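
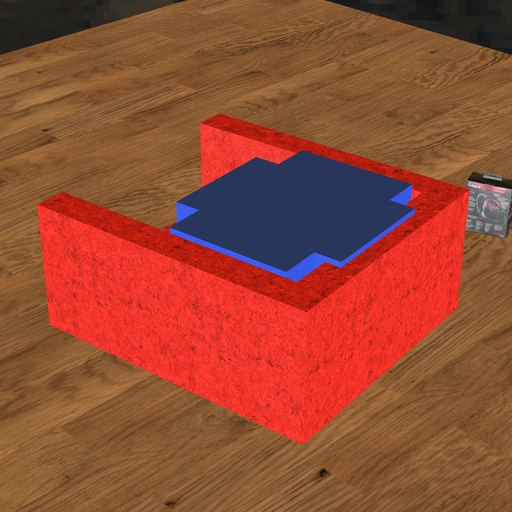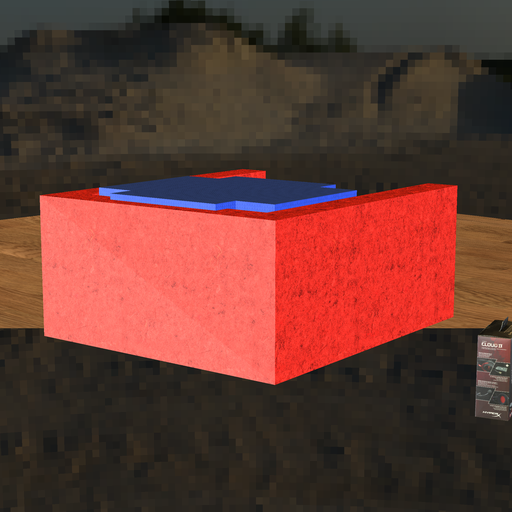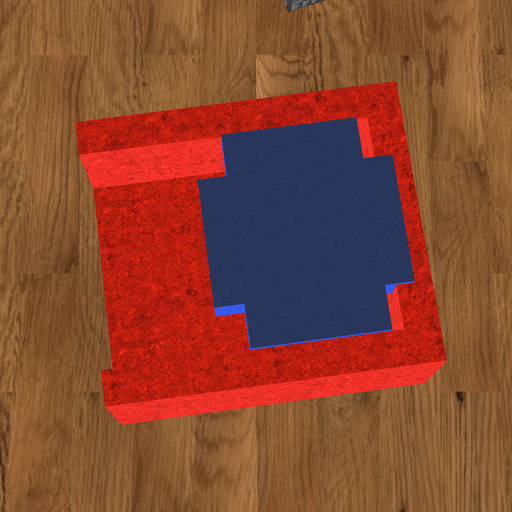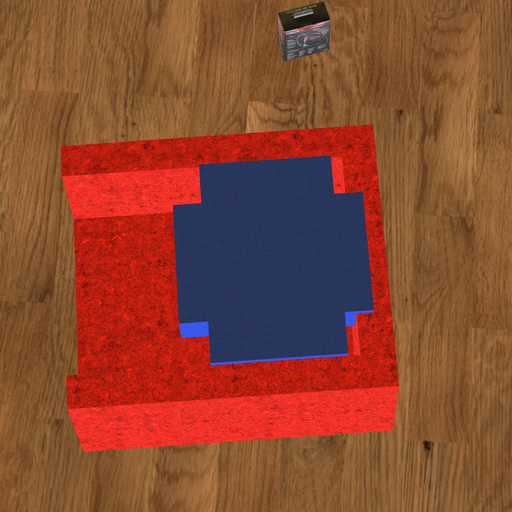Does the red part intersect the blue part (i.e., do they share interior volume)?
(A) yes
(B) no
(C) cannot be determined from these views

(A) yes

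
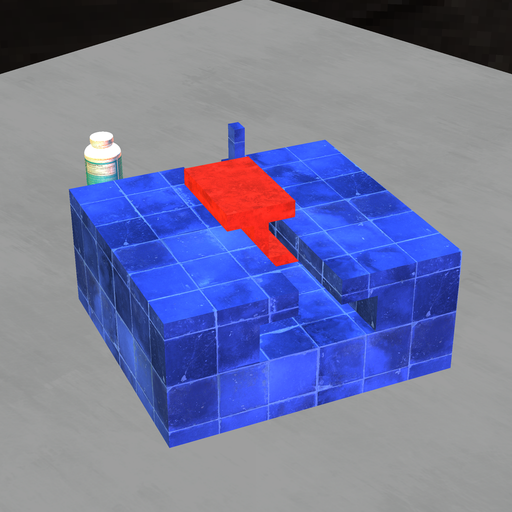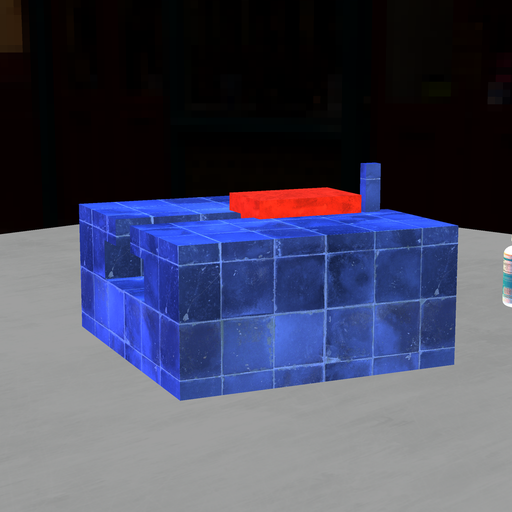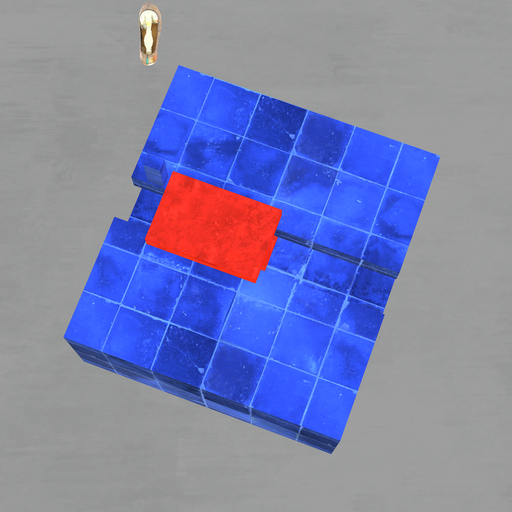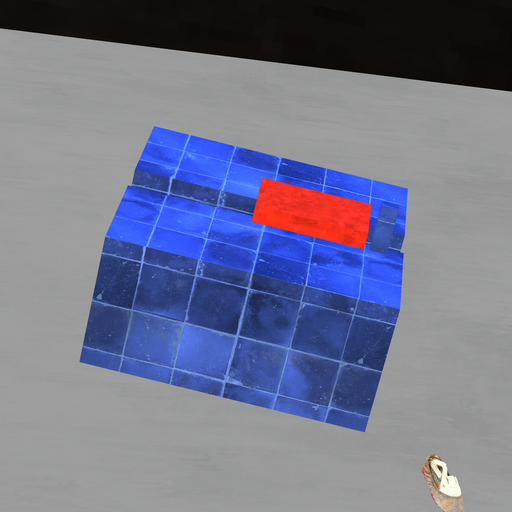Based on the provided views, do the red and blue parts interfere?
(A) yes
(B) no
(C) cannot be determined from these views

(B) no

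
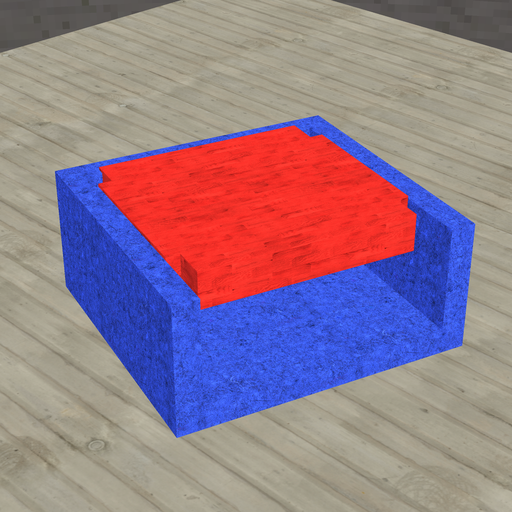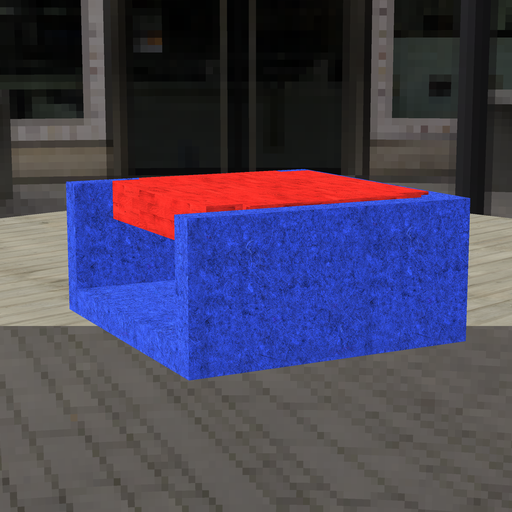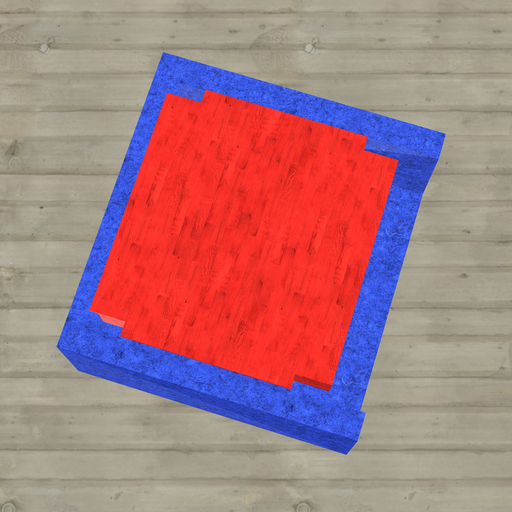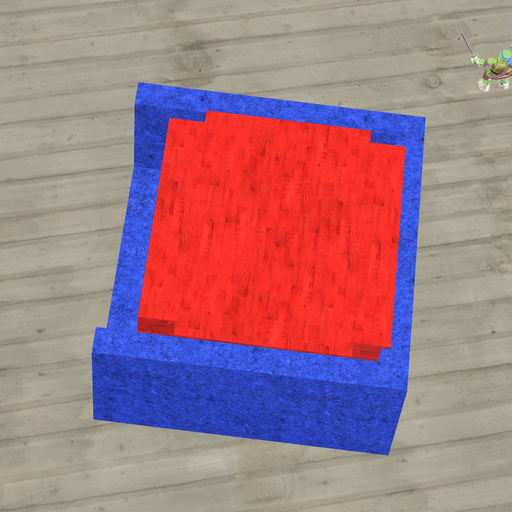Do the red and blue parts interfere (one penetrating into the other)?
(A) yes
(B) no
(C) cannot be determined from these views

(A) yes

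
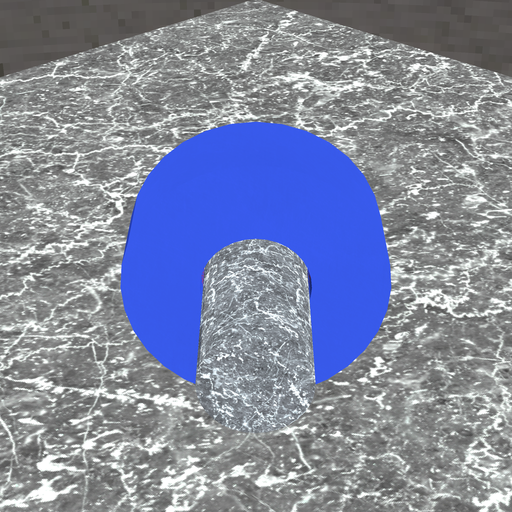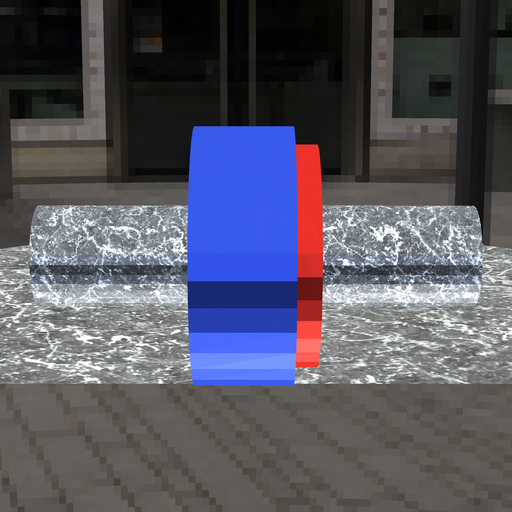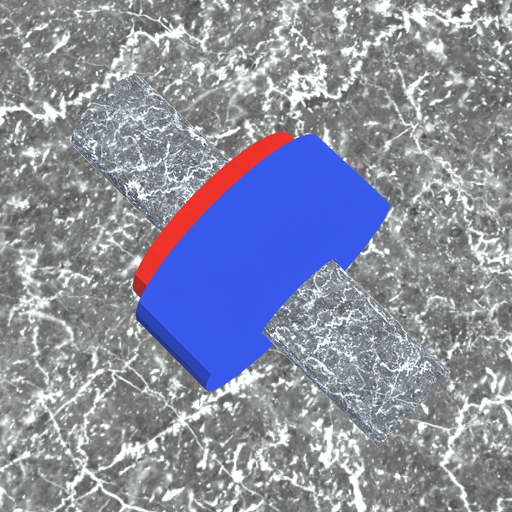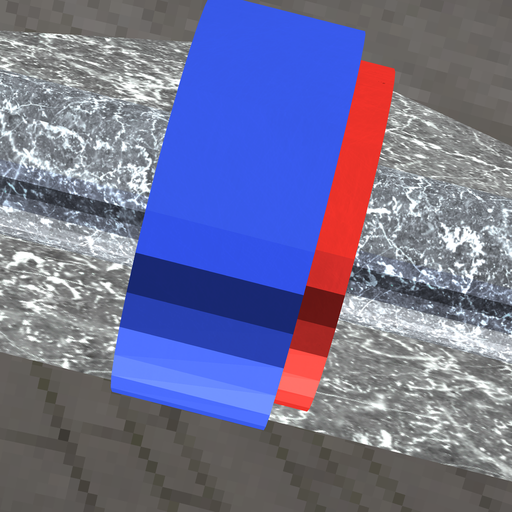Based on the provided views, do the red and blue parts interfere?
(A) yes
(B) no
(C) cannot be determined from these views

(A) yes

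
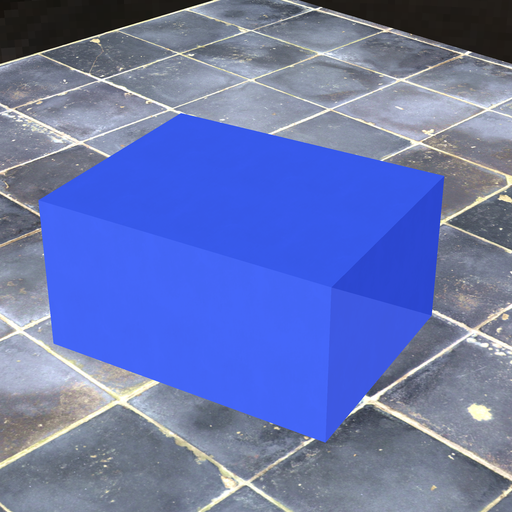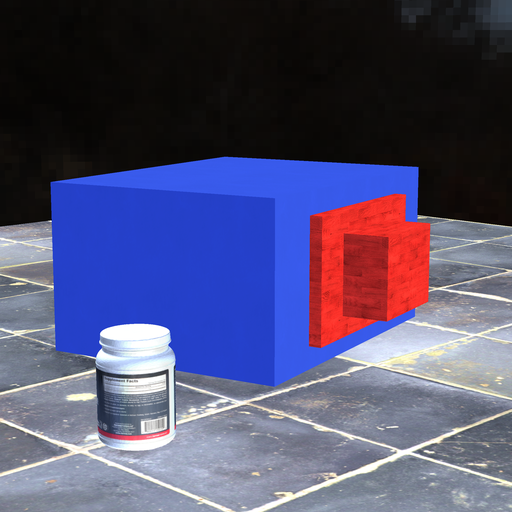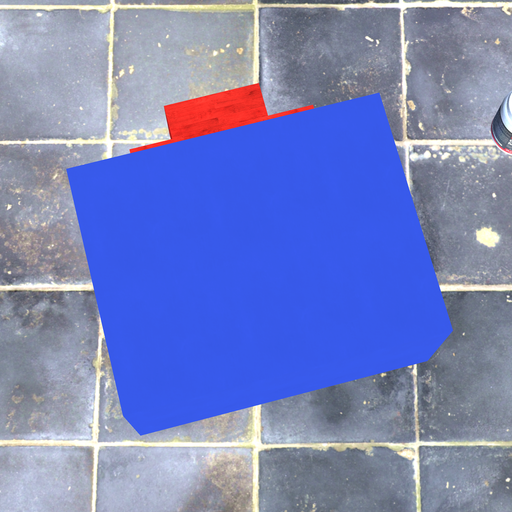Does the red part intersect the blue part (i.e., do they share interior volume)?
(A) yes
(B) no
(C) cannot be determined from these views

(C) cannot be determined from these views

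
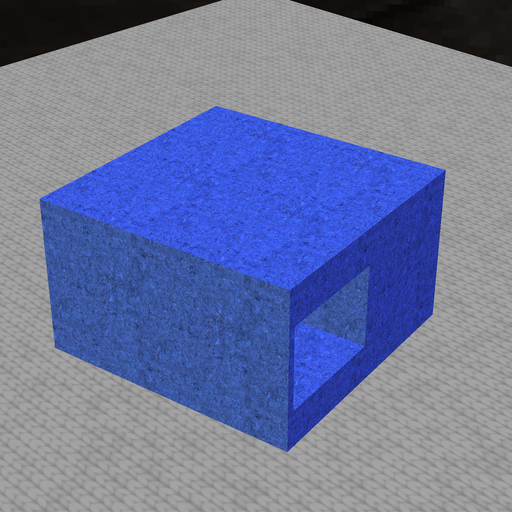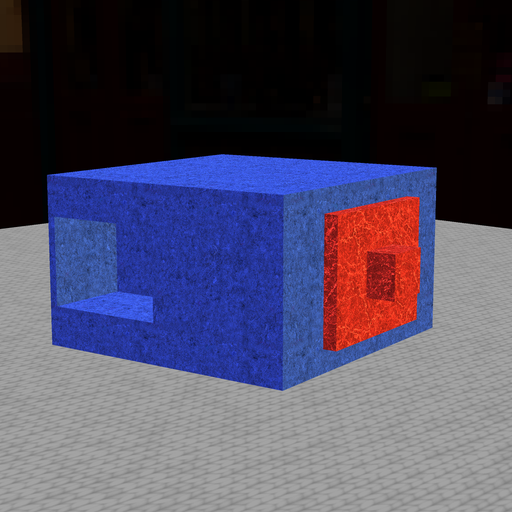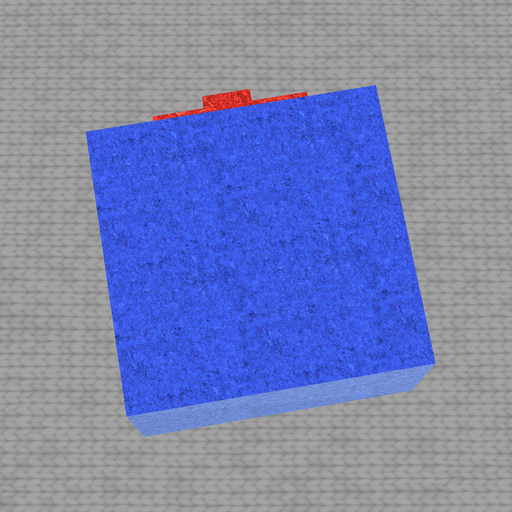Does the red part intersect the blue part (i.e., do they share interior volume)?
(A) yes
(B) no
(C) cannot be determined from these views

(C) cannot be determined from these views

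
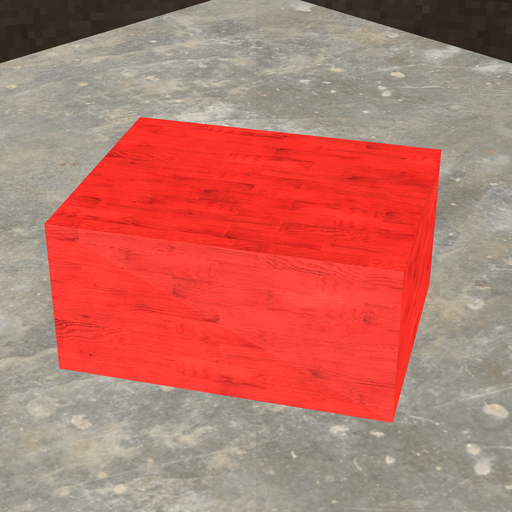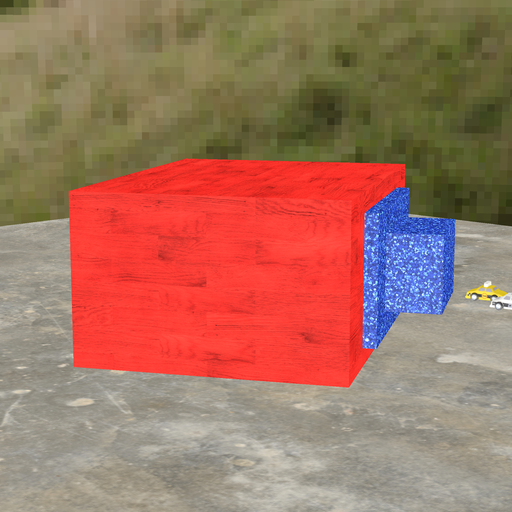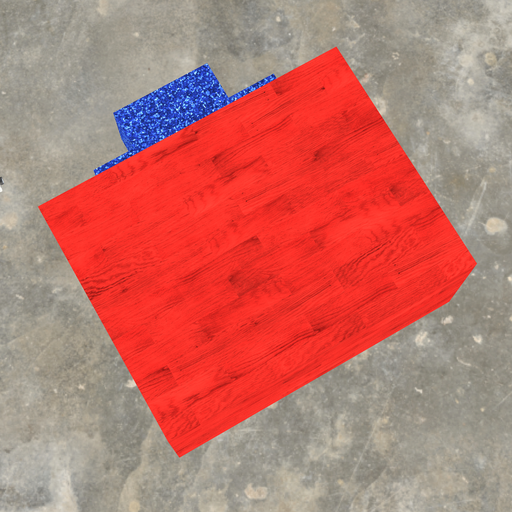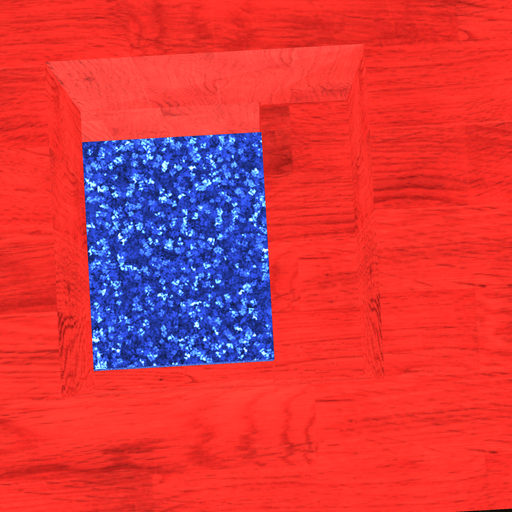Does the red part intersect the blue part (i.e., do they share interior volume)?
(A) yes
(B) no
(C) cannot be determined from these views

(A) yes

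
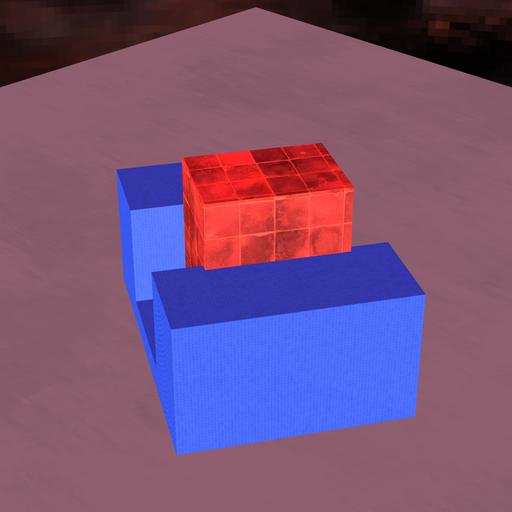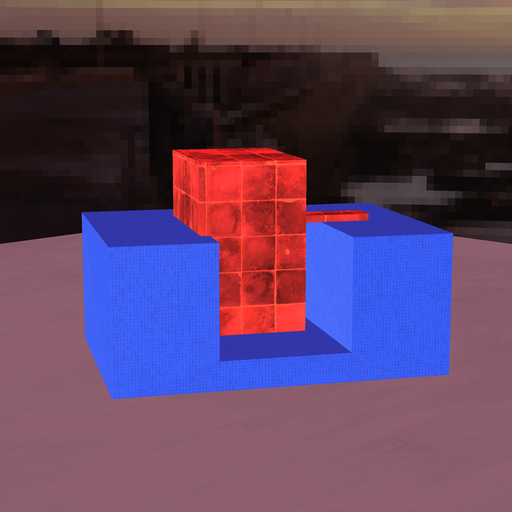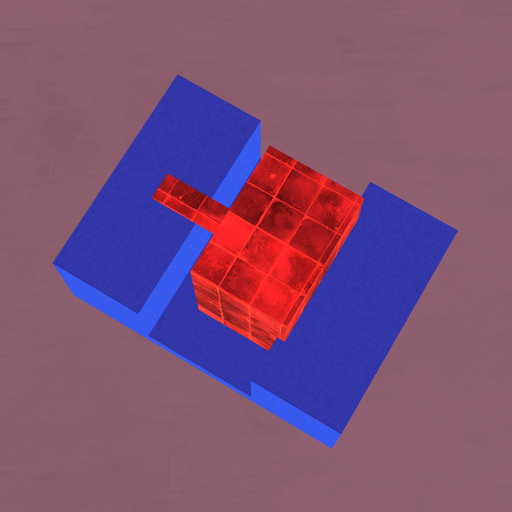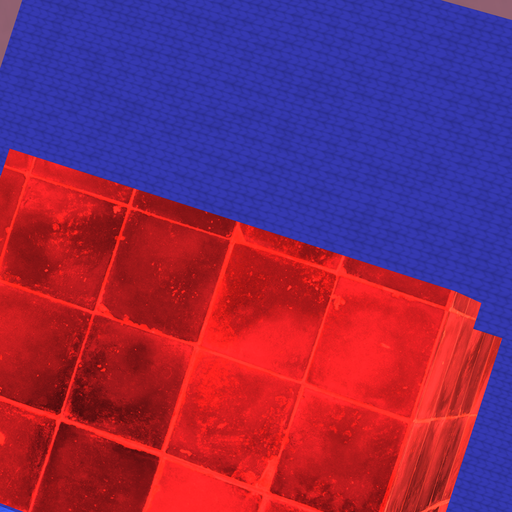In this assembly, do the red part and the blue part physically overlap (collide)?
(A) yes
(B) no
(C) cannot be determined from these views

(A) yes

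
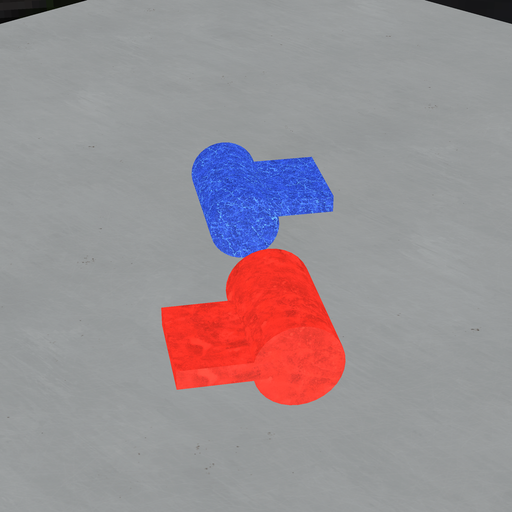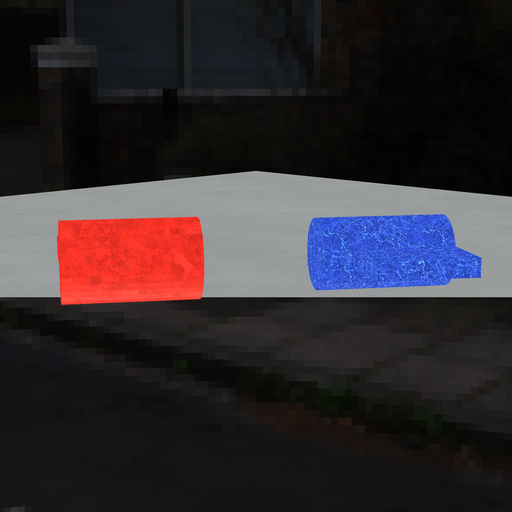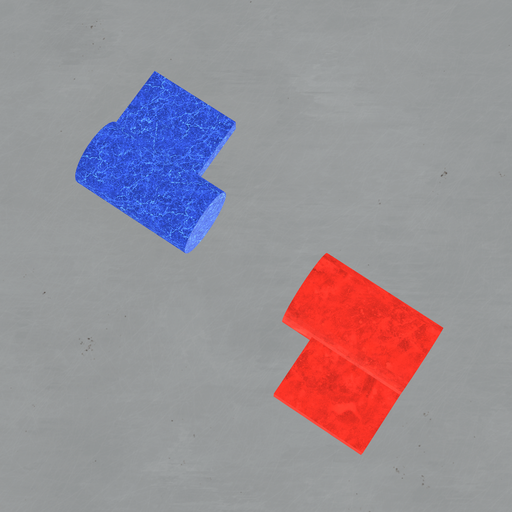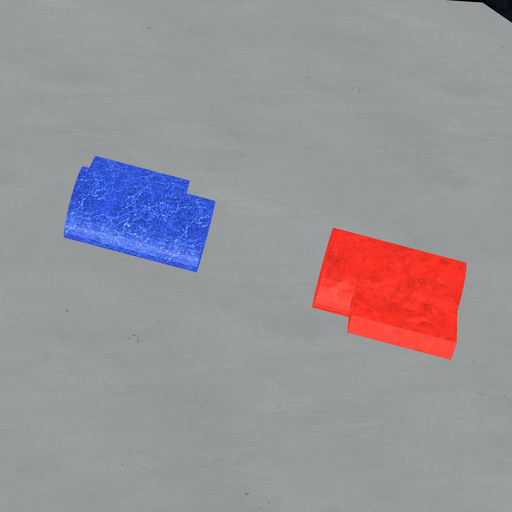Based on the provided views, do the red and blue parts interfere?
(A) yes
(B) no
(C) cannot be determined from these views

(B) no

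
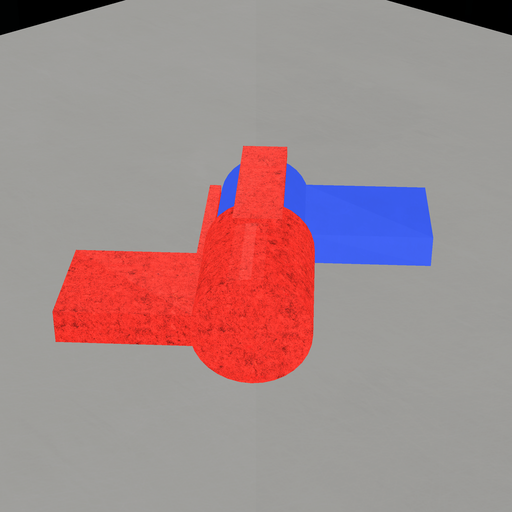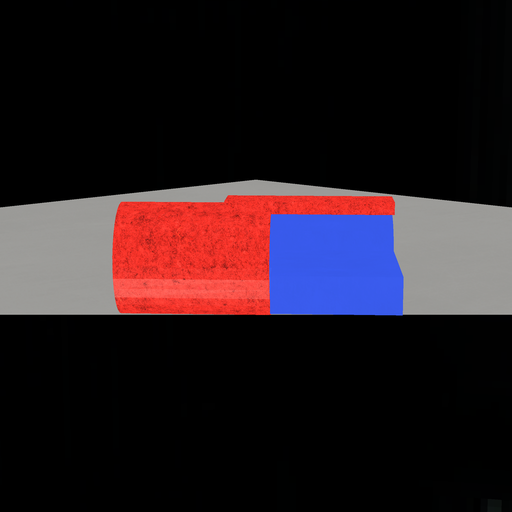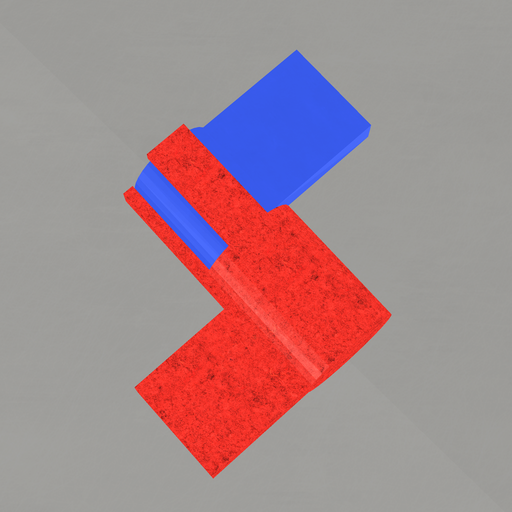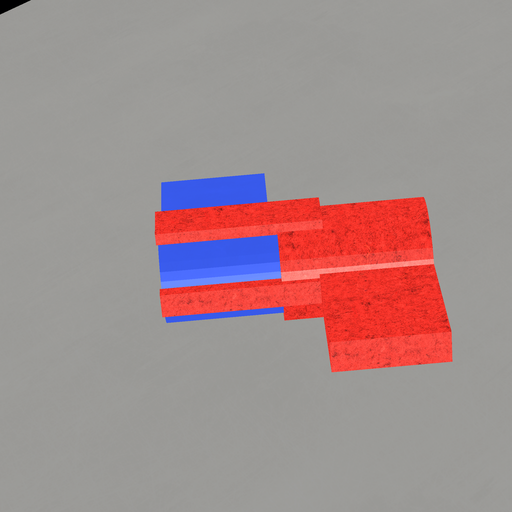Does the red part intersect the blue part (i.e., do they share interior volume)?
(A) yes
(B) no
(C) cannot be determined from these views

(A) yes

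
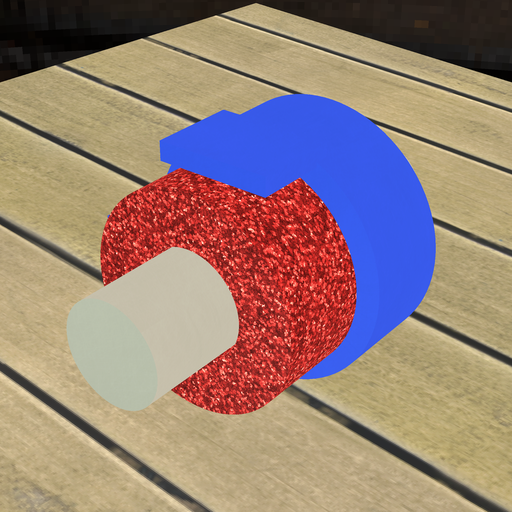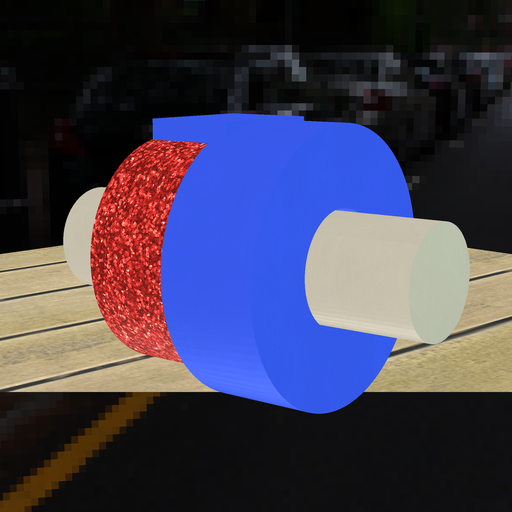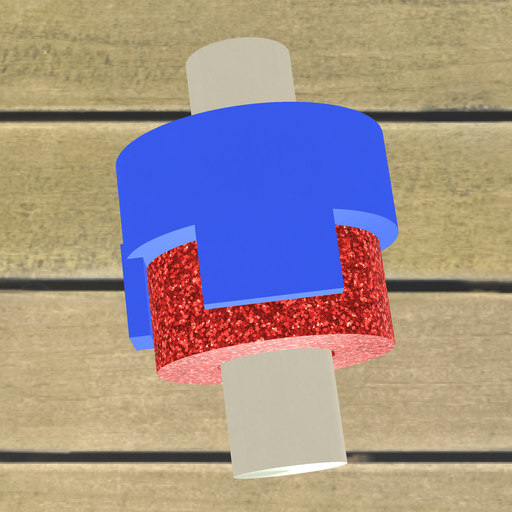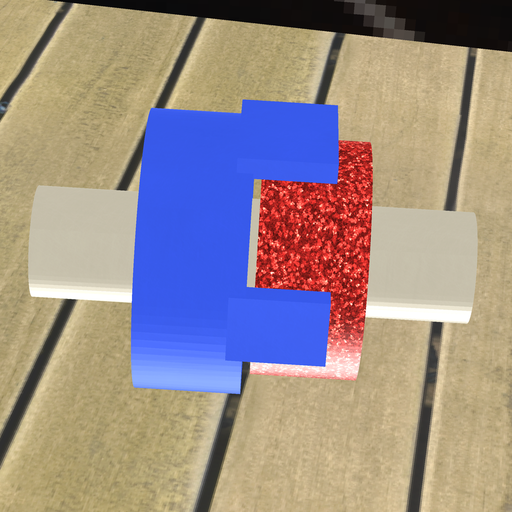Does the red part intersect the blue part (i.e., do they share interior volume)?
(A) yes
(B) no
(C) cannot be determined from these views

(B) no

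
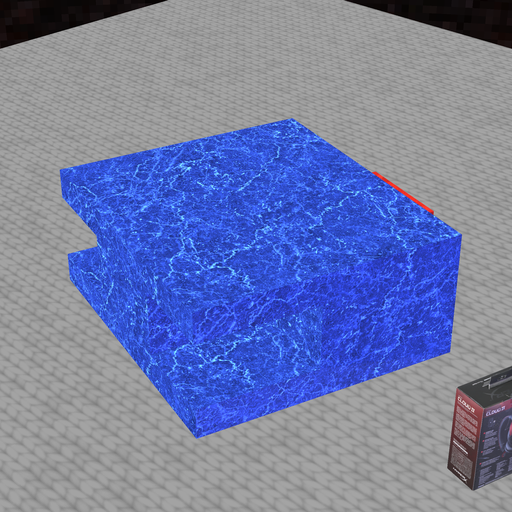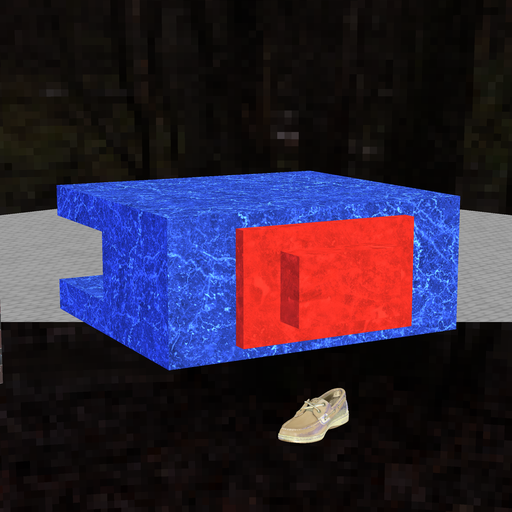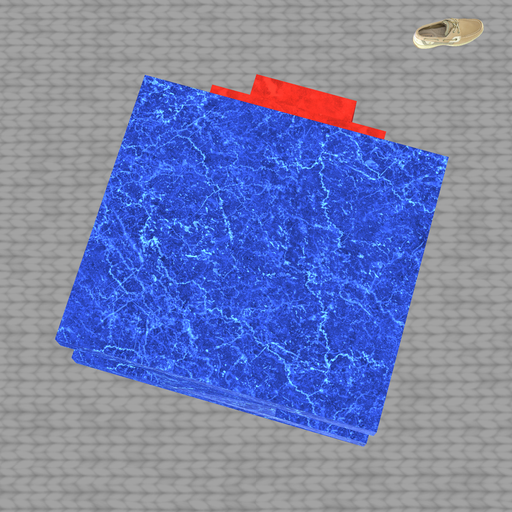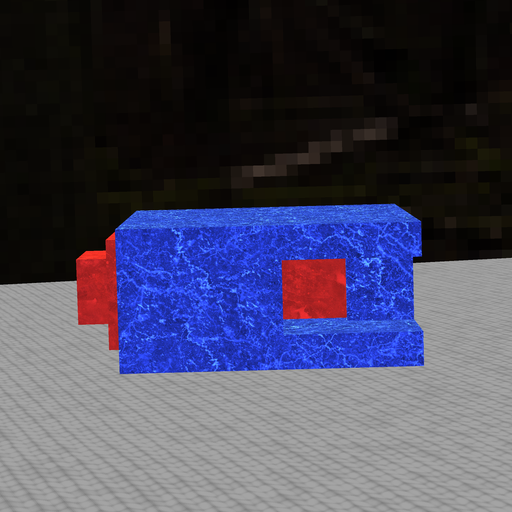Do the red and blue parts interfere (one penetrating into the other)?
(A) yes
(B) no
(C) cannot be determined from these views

(A) yes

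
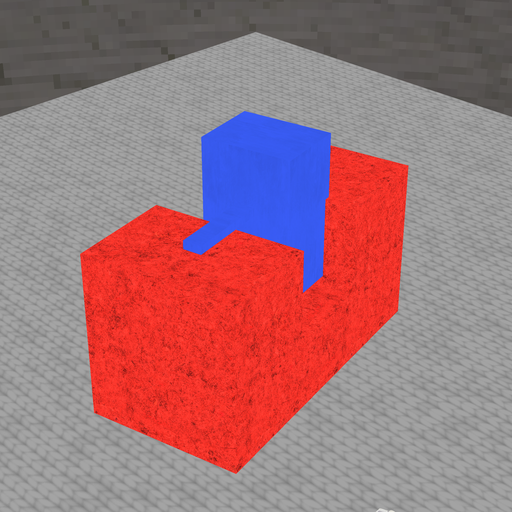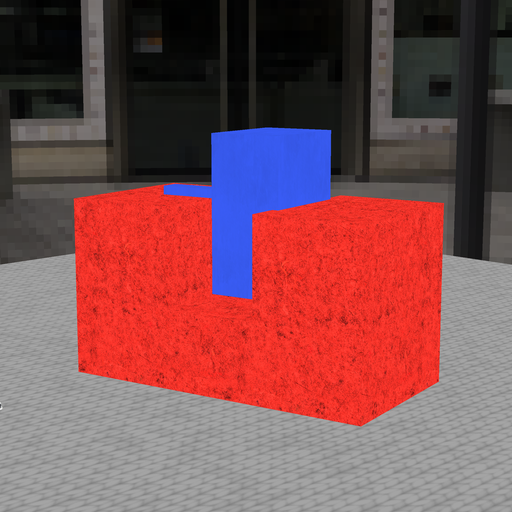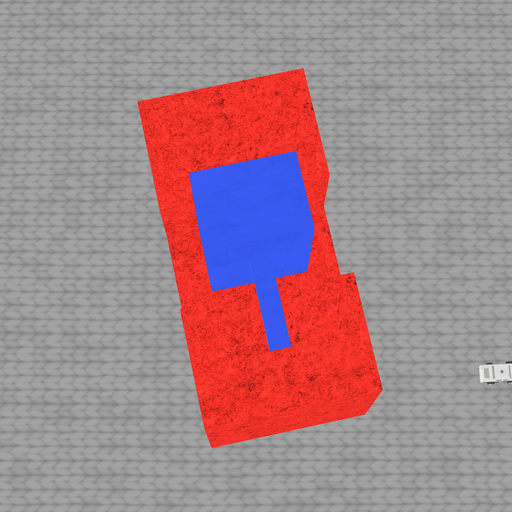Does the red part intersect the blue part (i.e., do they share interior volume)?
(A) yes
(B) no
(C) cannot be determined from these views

(A) yes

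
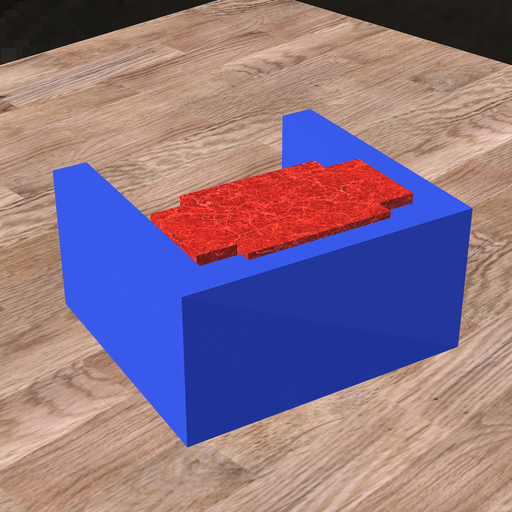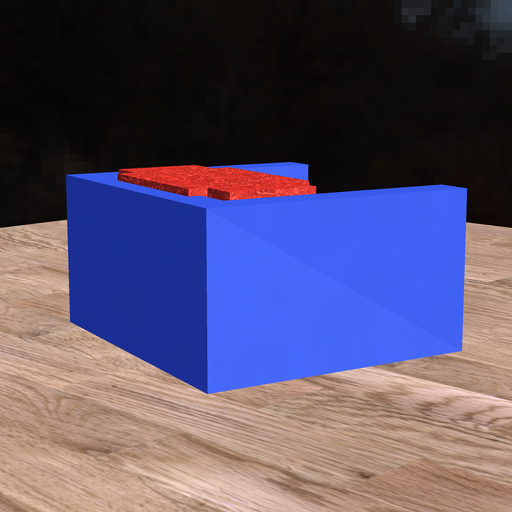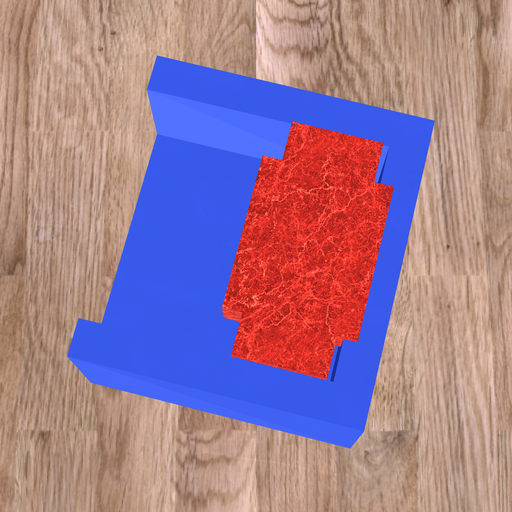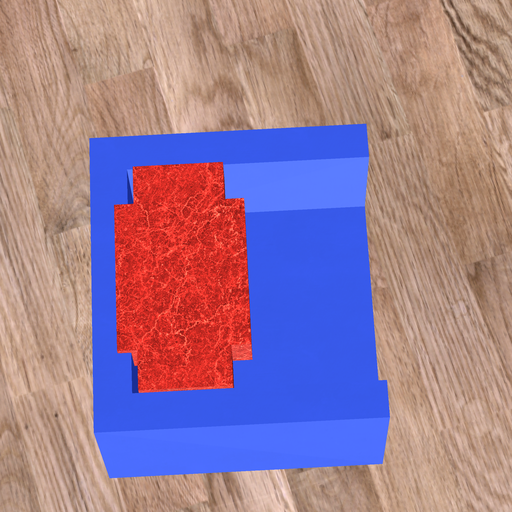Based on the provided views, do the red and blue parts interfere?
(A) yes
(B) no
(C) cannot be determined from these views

(A) yes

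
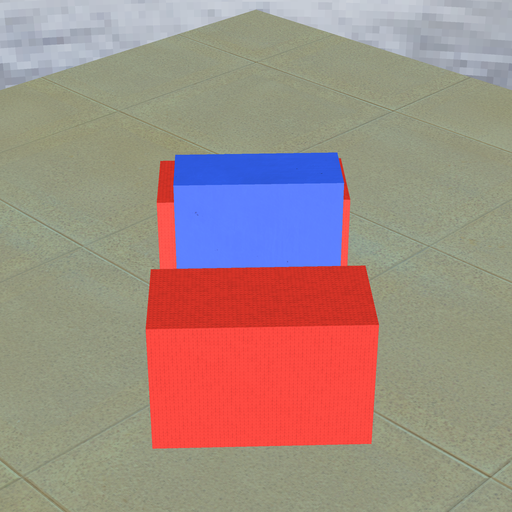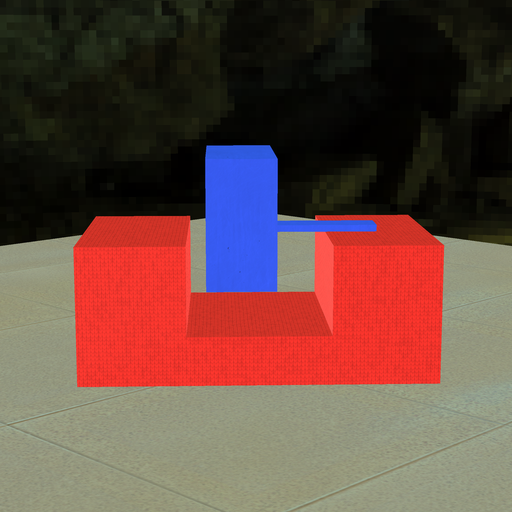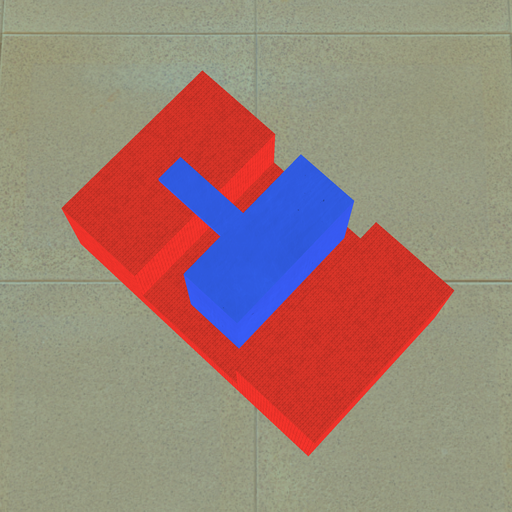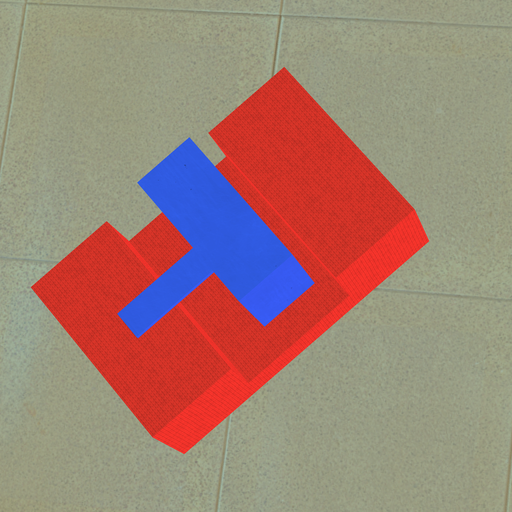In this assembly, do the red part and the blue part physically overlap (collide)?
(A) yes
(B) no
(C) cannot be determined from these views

(B) no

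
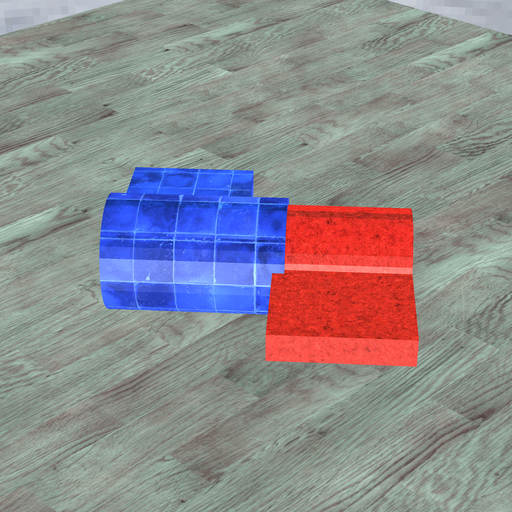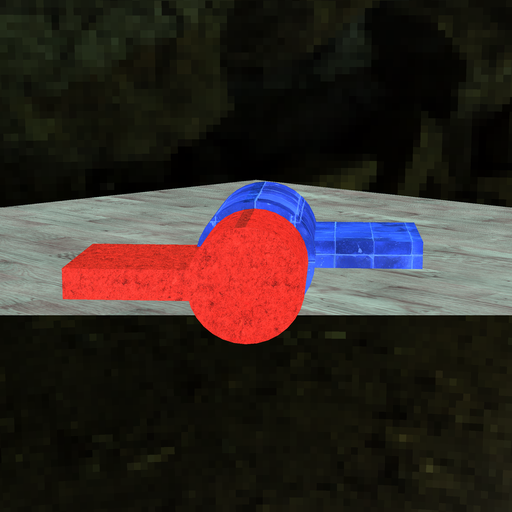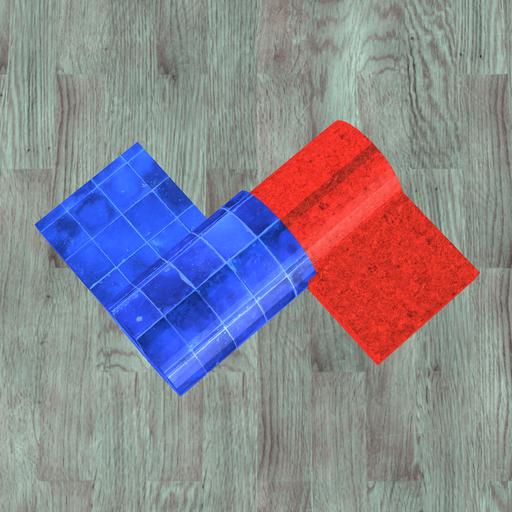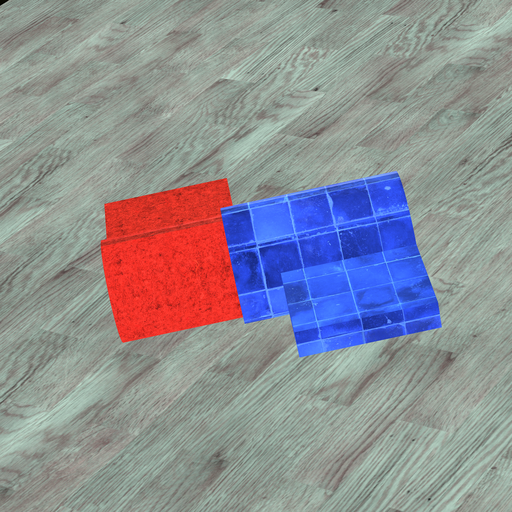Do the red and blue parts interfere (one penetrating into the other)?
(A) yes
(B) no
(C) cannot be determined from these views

(A) yes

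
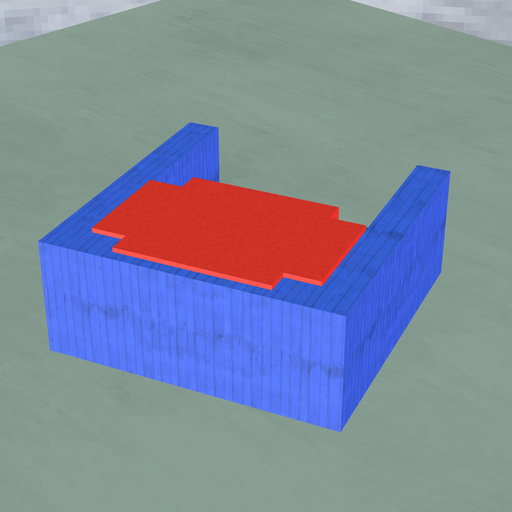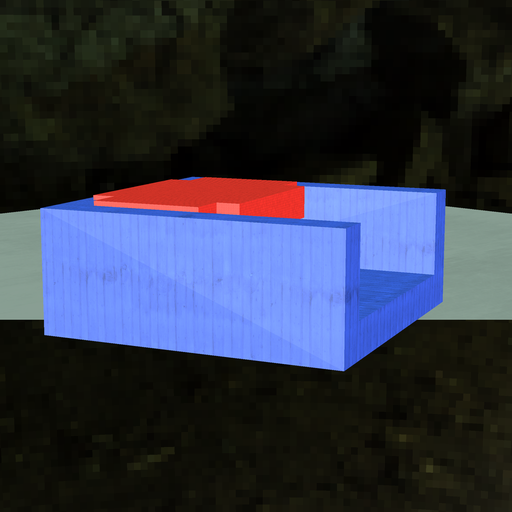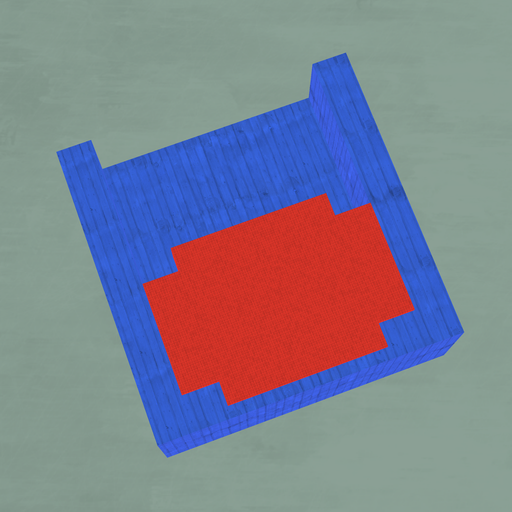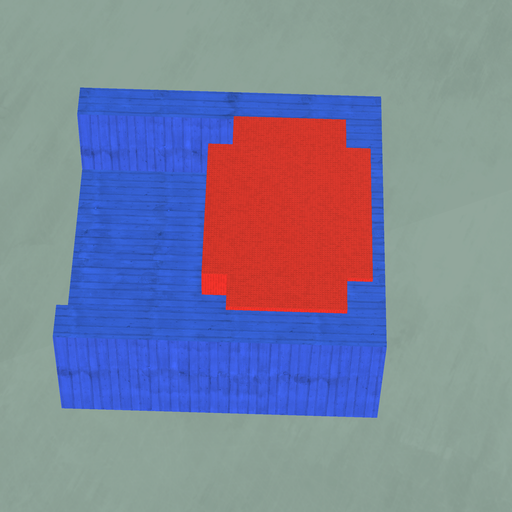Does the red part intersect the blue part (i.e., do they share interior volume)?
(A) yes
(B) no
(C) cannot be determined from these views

(A) yes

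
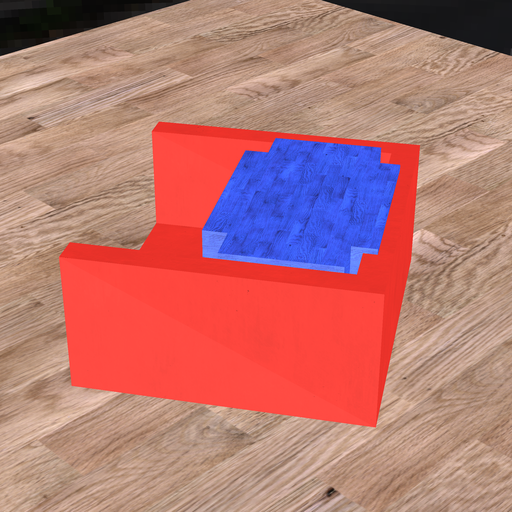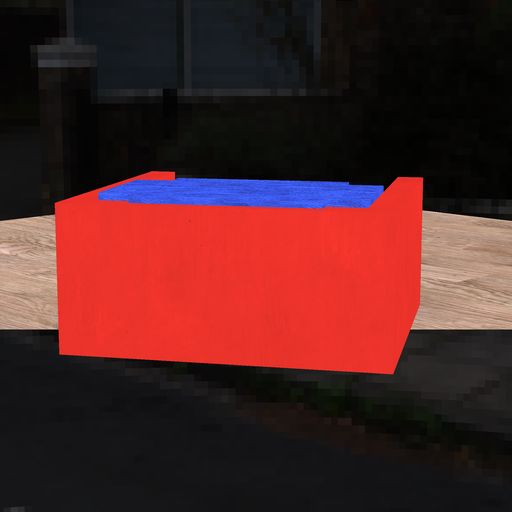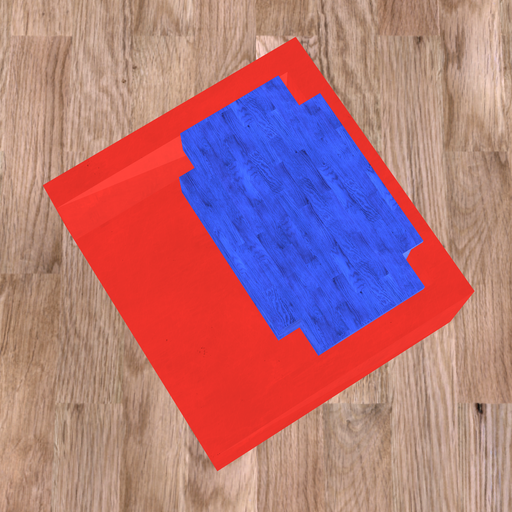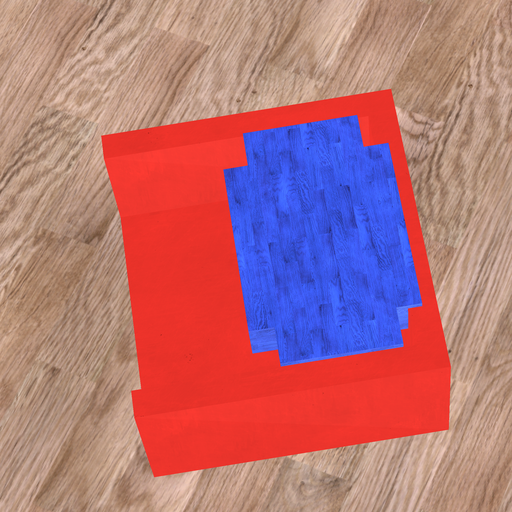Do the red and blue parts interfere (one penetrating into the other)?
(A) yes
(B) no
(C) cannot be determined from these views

(A) yes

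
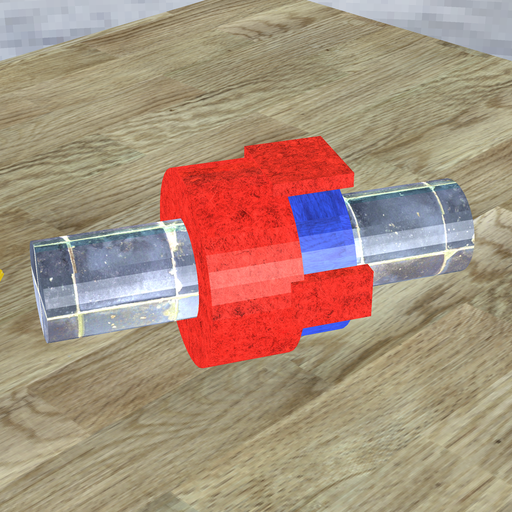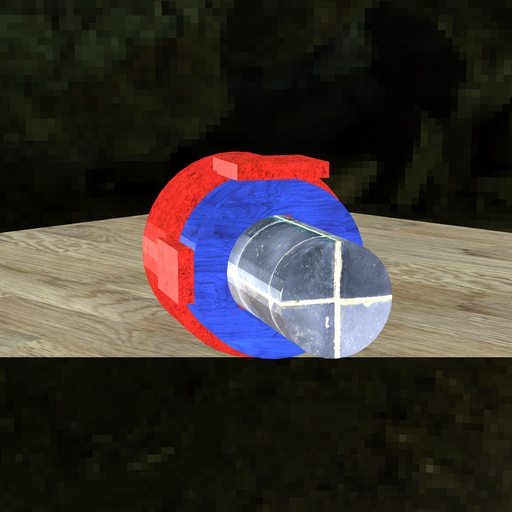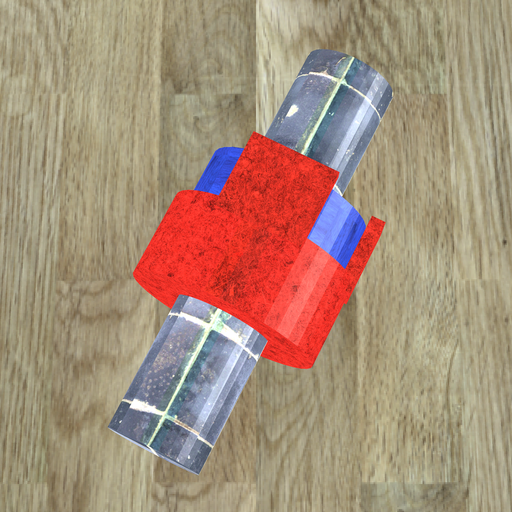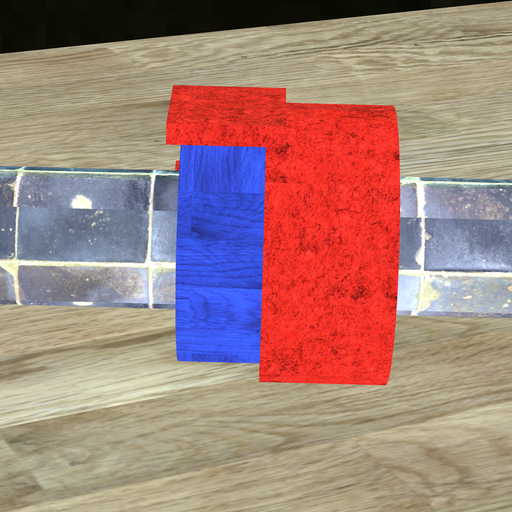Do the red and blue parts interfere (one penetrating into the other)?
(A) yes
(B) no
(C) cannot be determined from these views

(A) yes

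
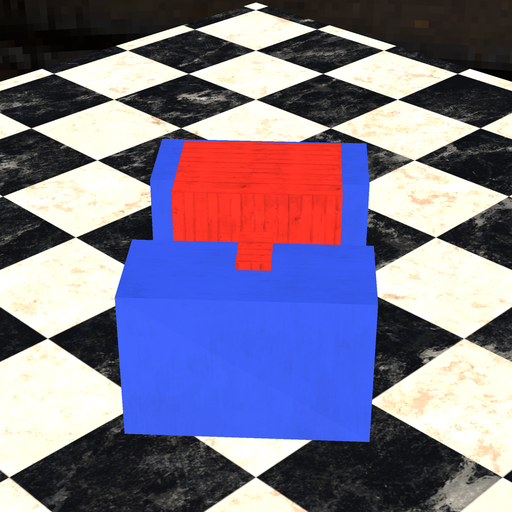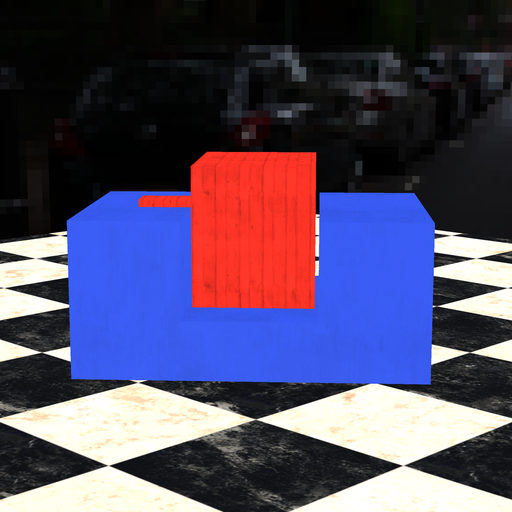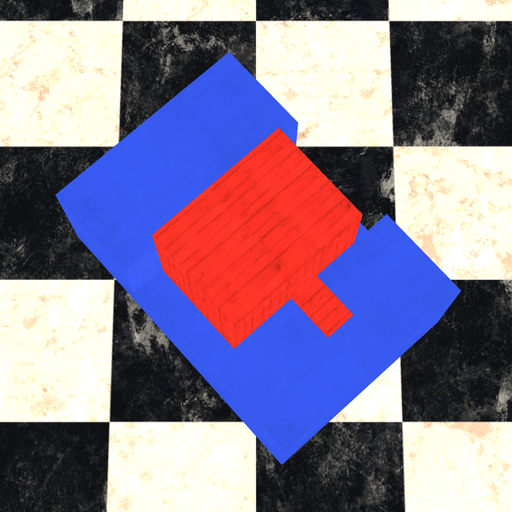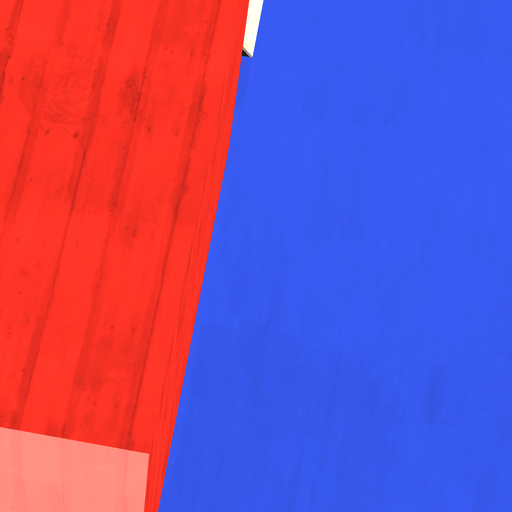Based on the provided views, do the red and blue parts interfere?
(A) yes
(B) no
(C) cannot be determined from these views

(B) no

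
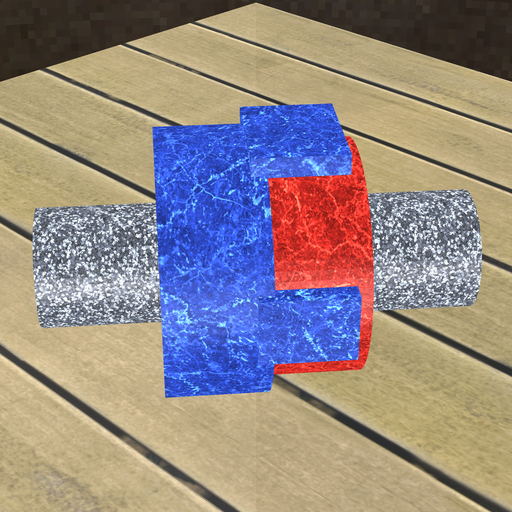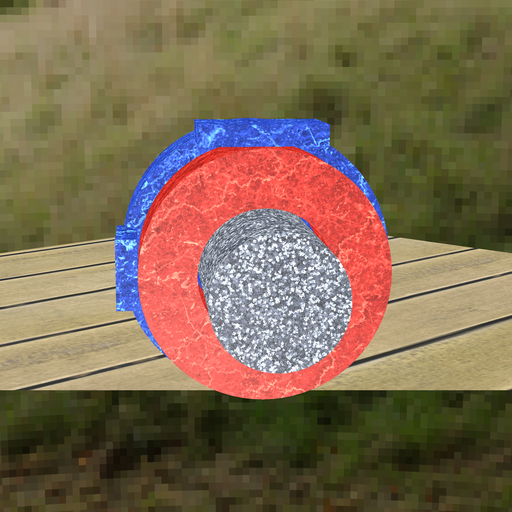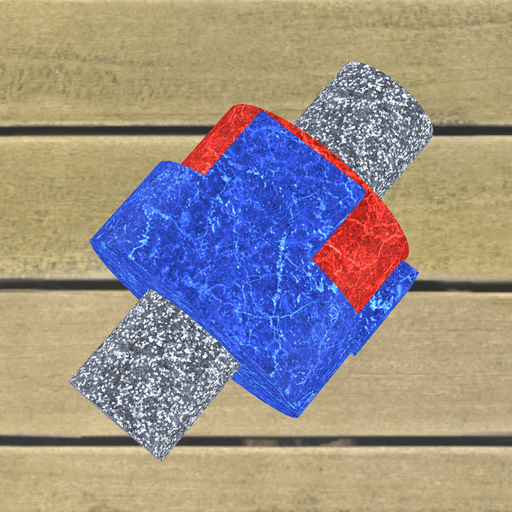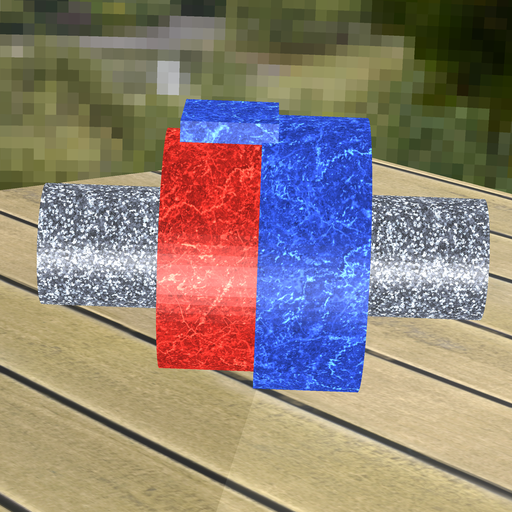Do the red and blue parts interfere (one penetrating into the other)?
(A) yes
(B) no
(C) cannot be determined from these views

(A) yes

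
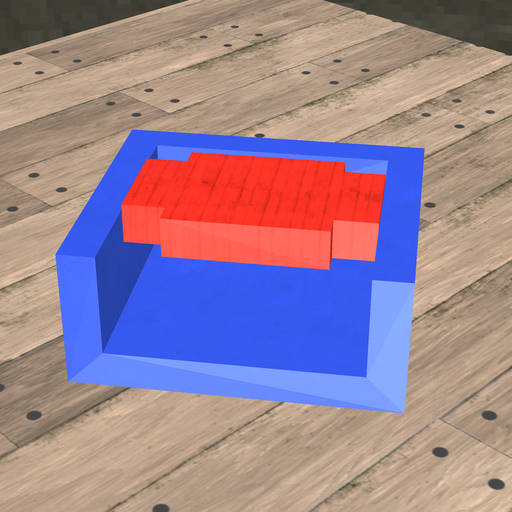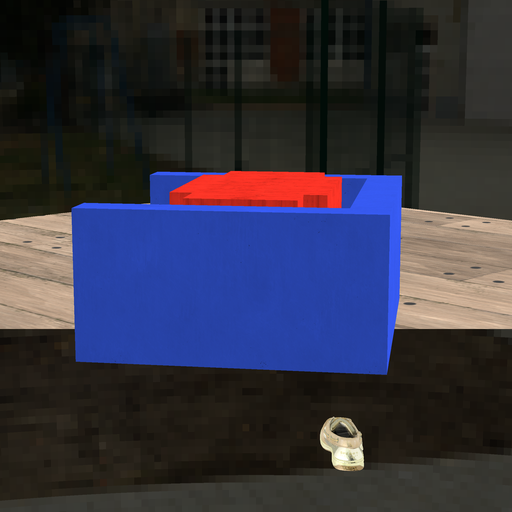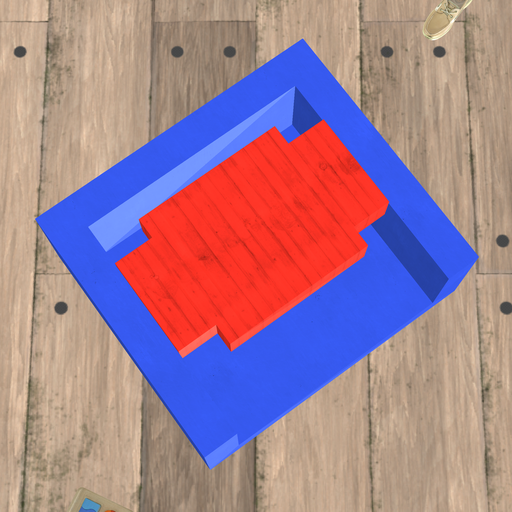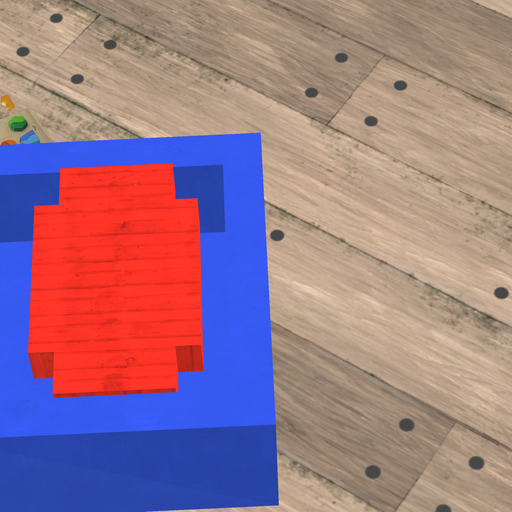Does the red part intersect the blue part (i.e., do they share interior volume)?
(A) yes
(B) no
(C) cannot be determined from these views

(B) no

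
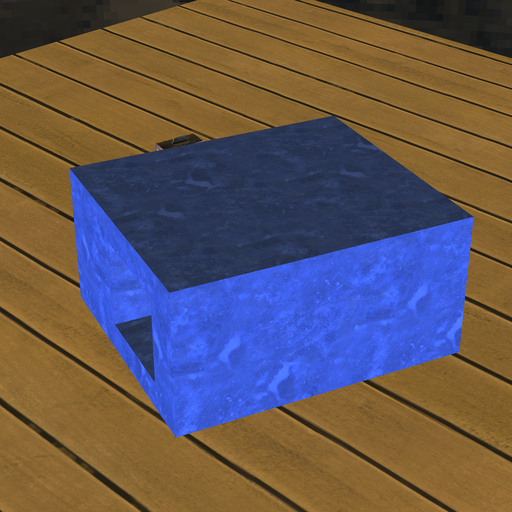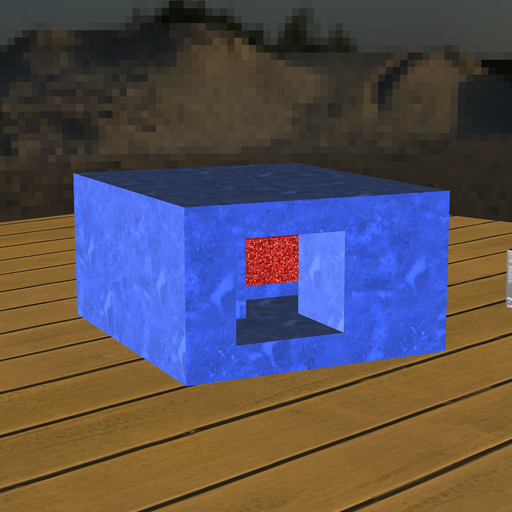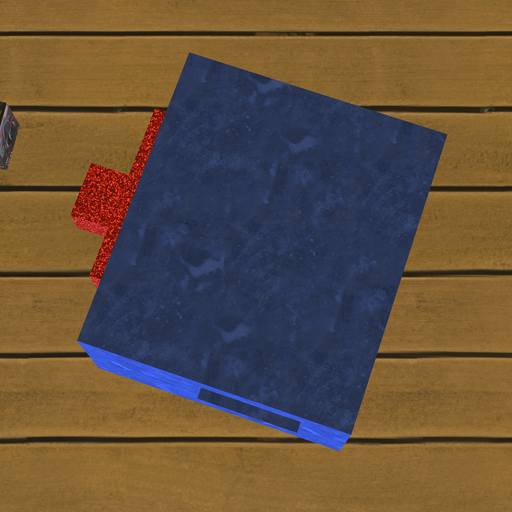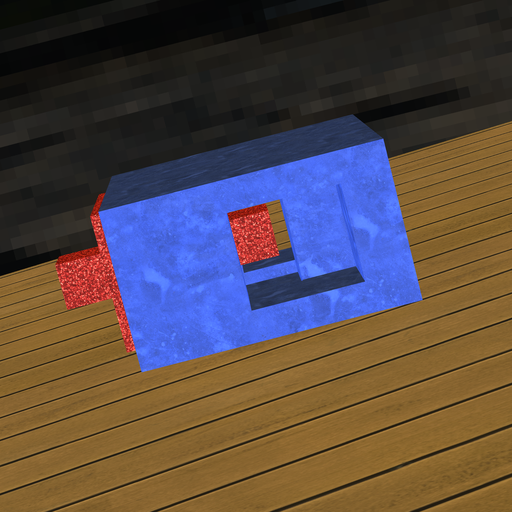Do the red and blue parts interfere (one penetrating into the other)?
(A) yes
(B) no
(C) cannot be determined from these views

(B) no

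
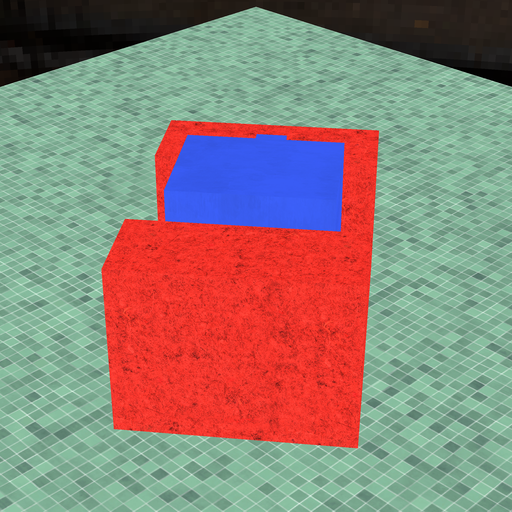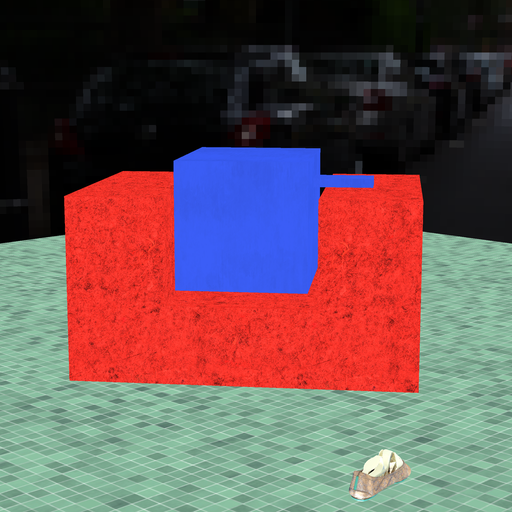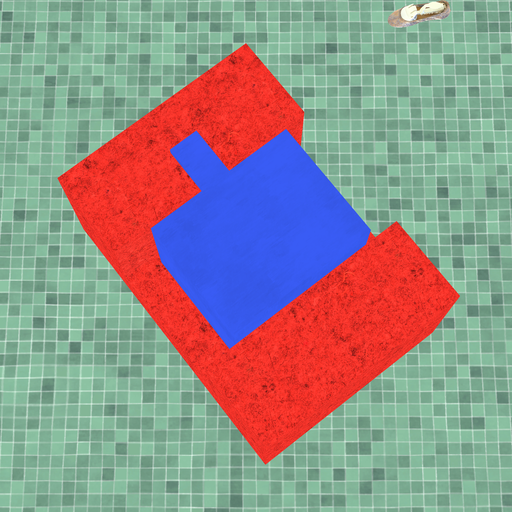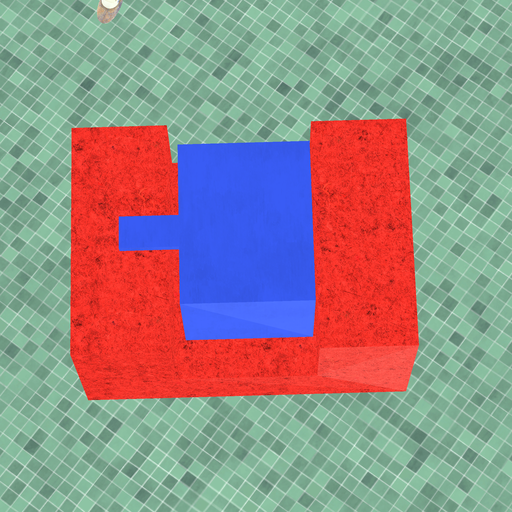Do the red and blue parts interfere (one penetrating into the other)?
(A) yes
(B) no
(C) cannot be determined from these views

(B) no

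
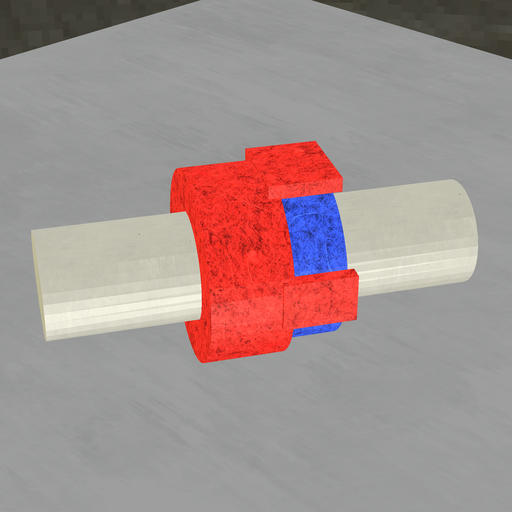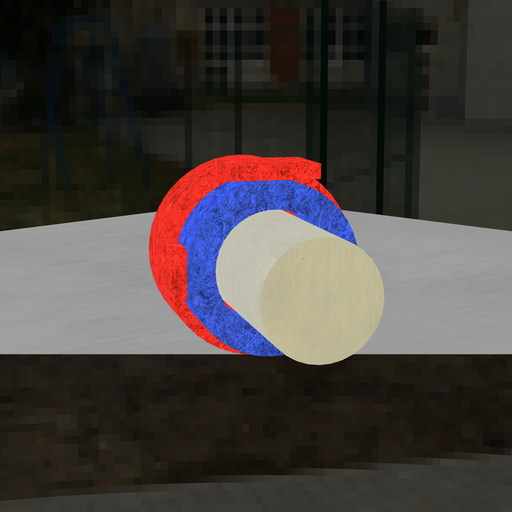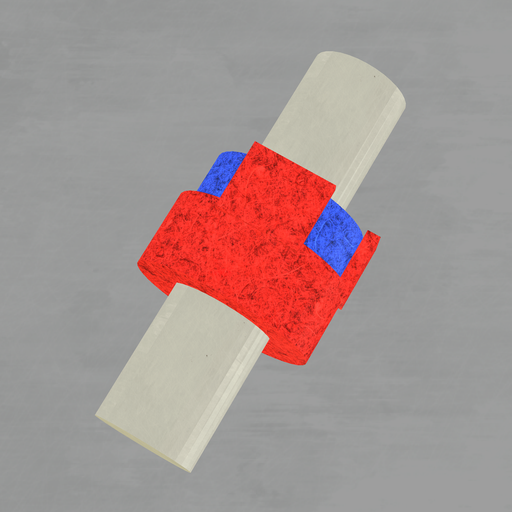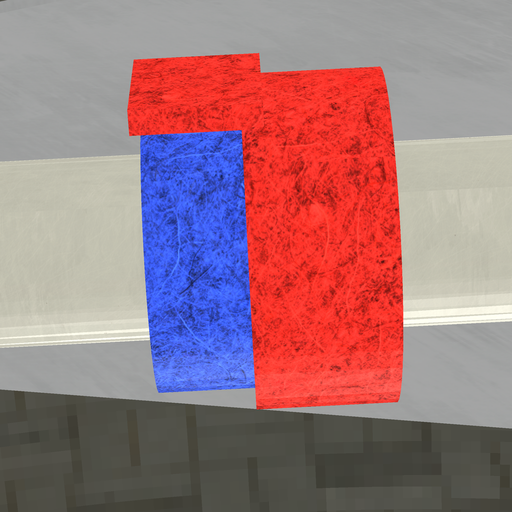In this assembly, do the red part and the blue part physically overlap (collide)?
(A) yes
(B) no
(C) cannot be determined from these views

(A) yes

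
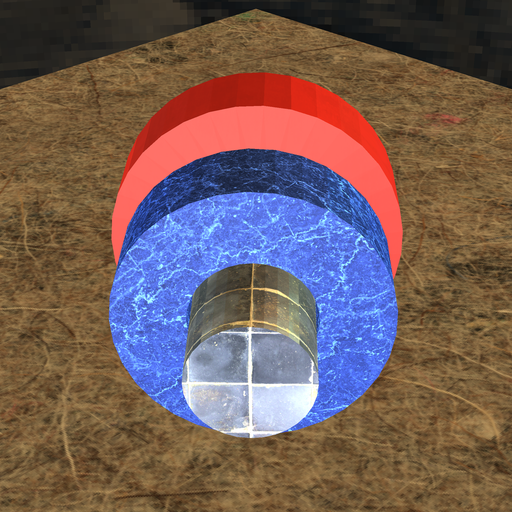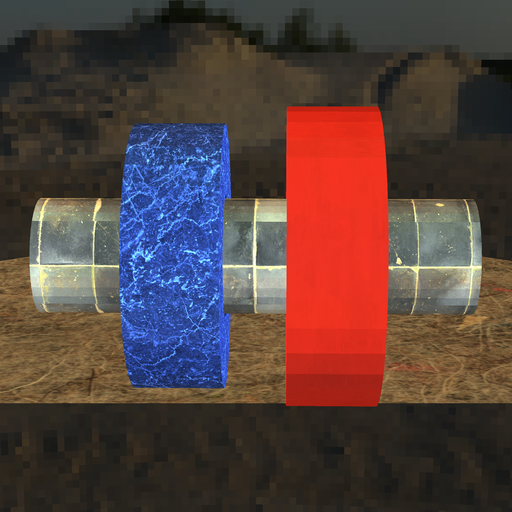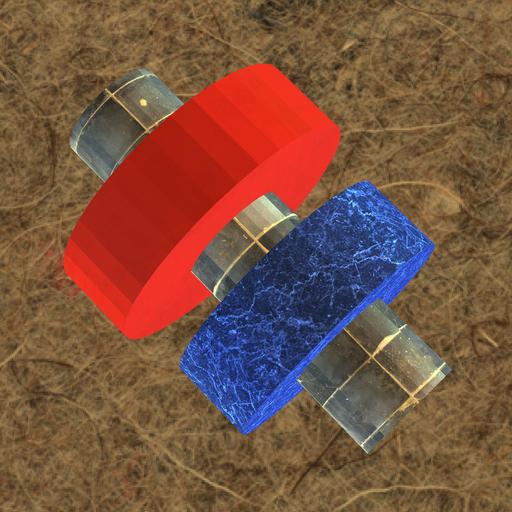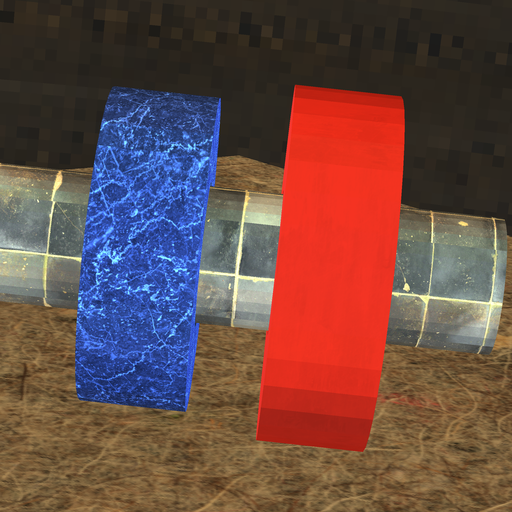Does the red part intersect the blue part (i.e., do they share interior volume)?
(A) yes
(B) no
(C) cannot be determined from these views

(B) no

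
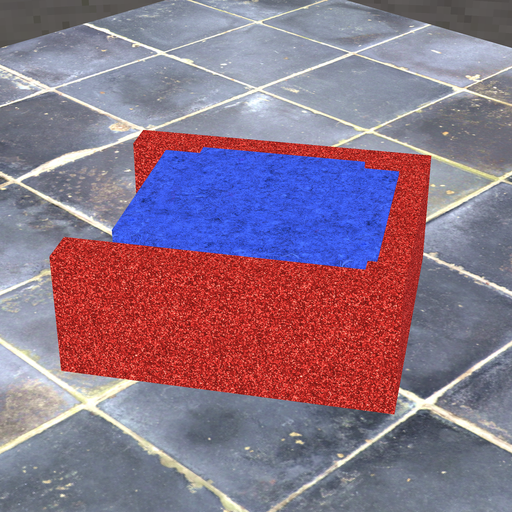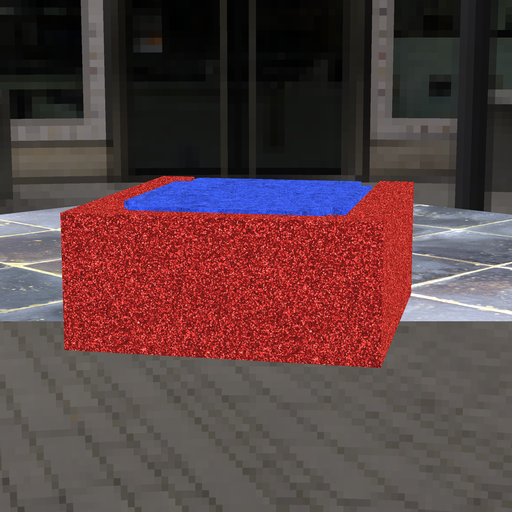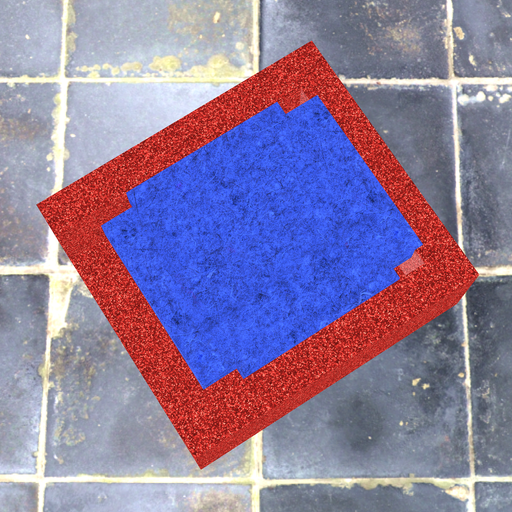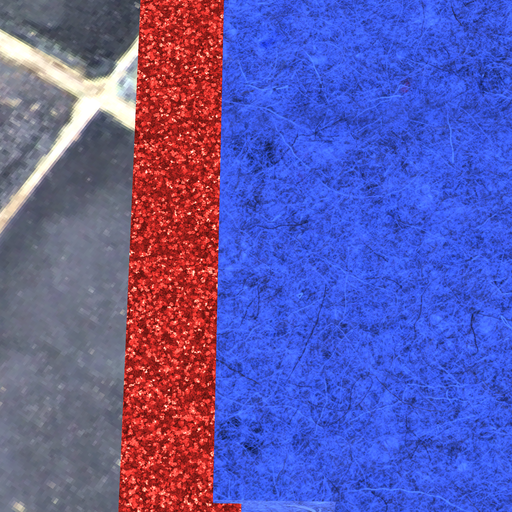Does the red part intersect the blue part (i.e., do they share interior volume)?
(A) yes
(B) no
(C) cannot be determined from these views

(A) yes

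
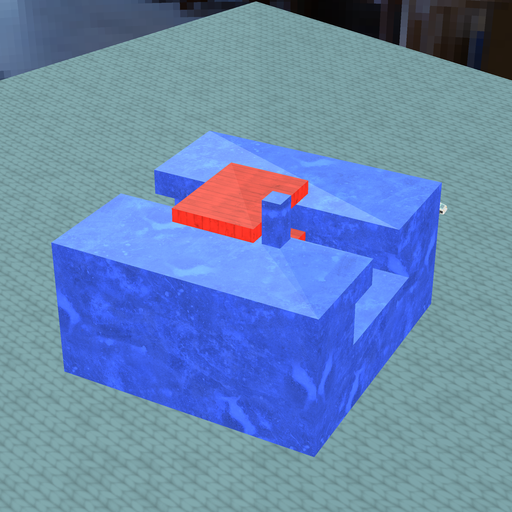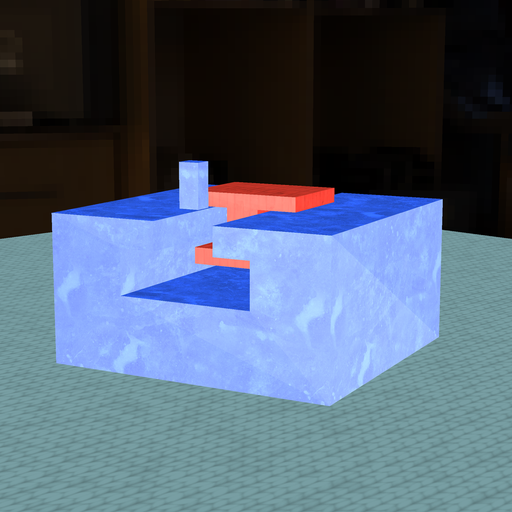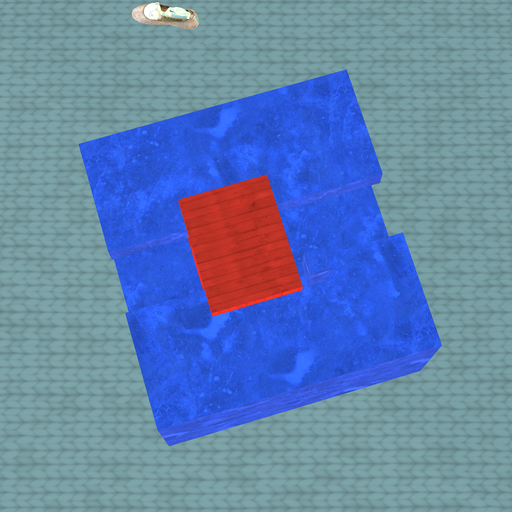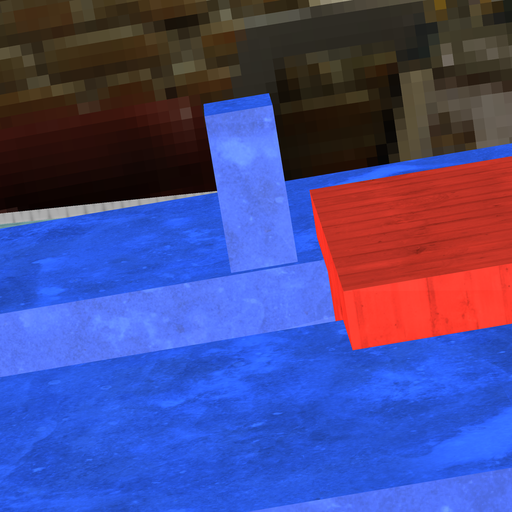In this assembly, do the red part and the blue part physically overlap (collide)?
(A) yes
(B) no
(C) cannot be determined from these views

(B) no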